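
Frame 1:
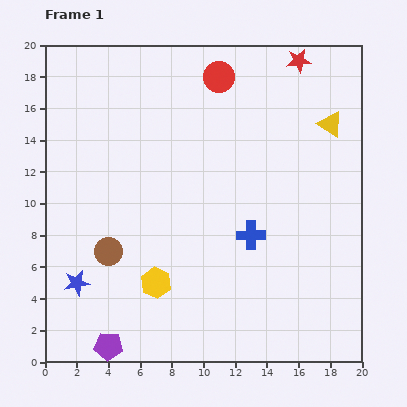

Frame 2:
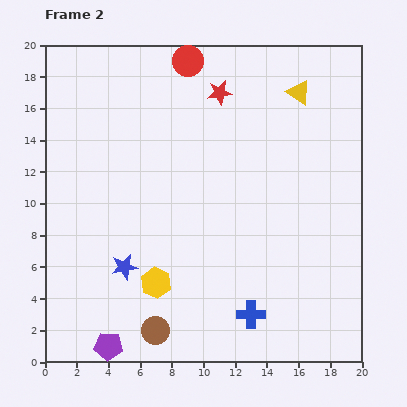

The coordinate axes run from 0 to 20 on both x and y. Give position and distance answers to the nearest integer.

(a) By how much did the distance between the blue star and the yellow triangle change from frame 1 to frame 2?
-3

Distance in frame 1: 19. Distance in frame 2: 16.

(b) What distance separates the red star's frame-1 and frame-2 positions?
5

The red star moved from (16, 19) to (11, 17), a distance of √(5² + 2²) ≈ 5.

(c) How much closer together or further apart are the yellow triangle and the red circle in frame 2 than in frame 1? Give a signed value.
-1

Distance in frame 1: 8. Distance in frame 2: 7.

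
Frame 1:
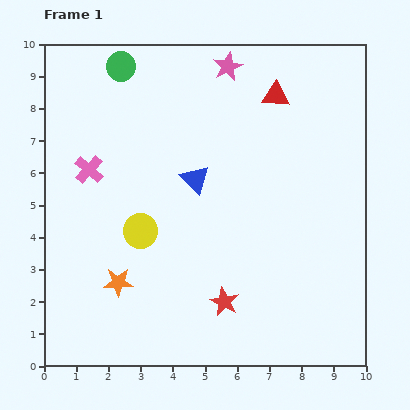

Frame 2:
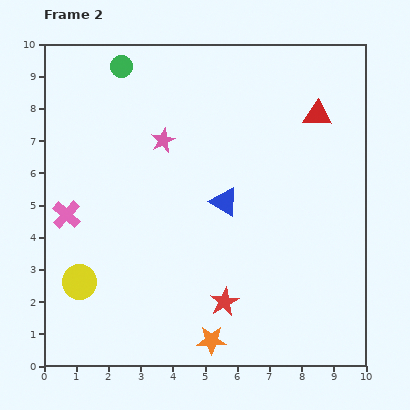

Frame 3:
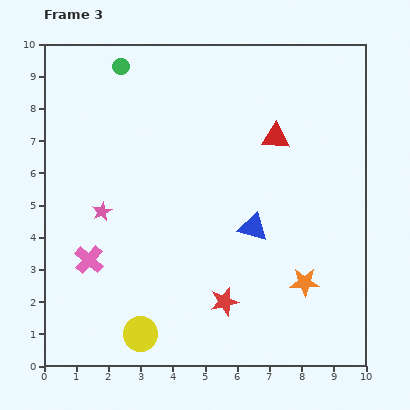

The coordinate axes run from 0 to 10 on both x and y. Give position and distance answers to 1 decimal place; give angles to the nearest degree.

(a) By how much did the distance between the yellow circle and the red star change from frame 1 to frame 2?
+1.1

Distance in frame 1: 3.4. Distance in frame 2: 4.5.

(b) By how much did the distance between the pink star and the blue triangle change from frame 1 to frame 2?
-0.9

Distance in frame 1: 3.6. Distance in frame 2: 2.7.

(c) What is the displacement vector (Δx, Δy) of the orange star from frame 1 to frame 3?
(5.8, 0.0)

The orange star was at (2.3, 2.6) in frame 1 and (8.1, 2.6) in frame 3.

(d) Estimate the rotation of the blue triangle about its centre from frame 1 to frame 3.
31° counter-clockwise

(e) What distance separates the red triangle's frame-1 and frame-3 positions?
1.3

The red triangle moved from (7.2, 8.4) to (7.2, 7.1), a distance of √(0.0² + 1.3²) ≈ 1.3.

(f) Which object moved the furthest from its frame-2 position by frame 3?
the orange star

(moved 3.4; next 2.9)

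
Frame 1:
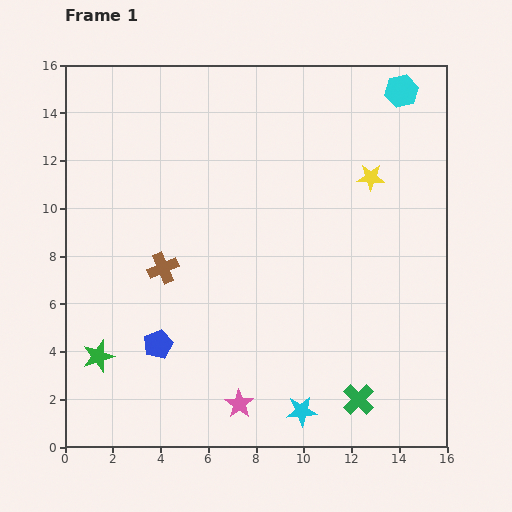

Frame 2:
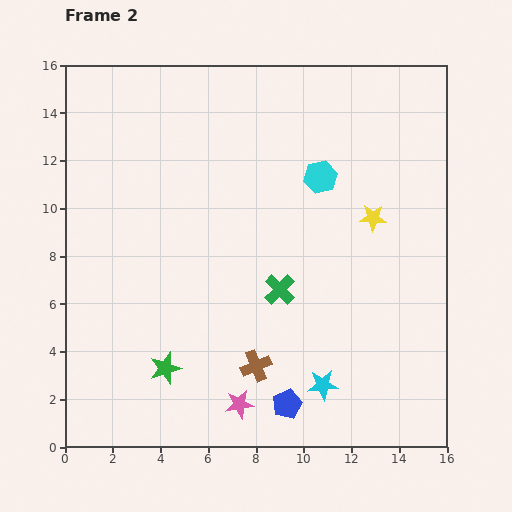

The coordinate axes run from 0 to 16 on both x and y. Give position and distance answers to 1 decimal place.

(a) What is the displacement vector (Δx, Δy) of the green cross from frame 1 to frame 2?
(-3.3, 4.6)

The green cross was at (12.3, 2.0) in frame 1 and (9.0, 6.6) in frame 2.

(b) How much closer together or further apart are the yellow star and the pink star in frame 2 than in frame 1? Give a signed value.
-1.4

Distance in frame 1: 11.0. Distance in frame 2: 9.6.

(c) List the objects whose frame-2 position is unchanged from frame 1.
the pink star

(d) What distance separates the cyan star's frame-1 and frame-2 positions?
1.4

The cyan star moved from (9.9, 1.5) to (10.8, 2.6), a distance of √(0.9² + 1.1²) ≈ 1.4.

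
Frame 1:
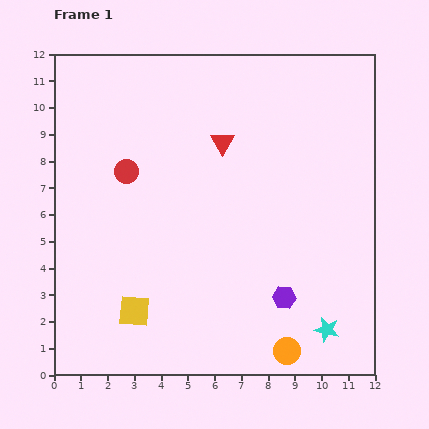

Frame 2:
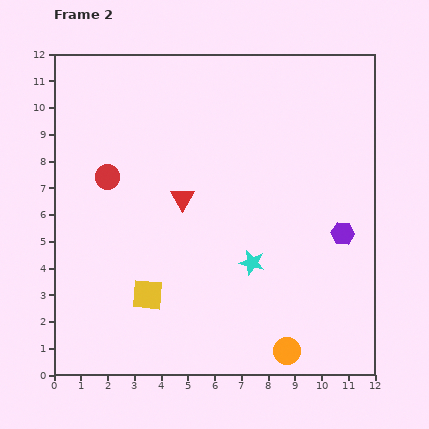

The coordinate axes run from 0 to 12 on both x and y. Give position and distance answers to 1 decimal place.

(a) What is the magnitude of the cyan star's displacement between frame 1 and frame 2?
3.8

The cyan star moved from (10.2, 1.7) to (7.4, 4.2), a distance of √(2.8² + 2.5²) ≈ 3.8.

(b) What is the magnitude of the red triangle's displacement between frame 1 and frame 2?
2.6

The red triangle moved from (6.3, 8.7) to (4.8, 6.6), a distance of √(1.5² + 2.1²) ≈ 2.6.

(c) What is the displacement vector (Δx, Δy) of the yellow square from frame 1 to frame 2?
(0.5, 0.6)

The yellow square was at (3.0, 2.4) in frame 1 and (3.5, 3.0) in frame 2.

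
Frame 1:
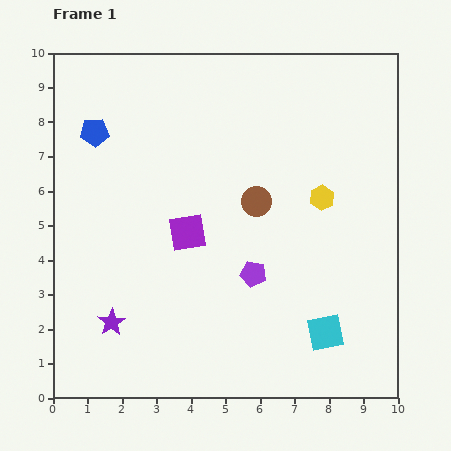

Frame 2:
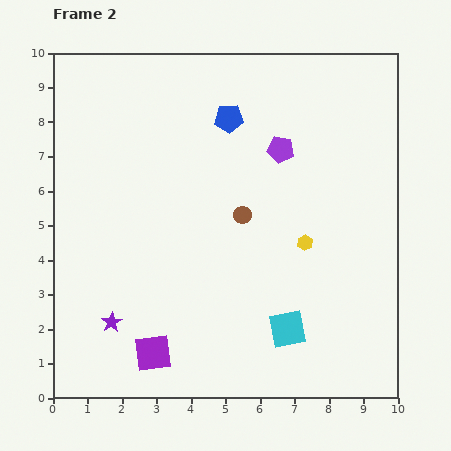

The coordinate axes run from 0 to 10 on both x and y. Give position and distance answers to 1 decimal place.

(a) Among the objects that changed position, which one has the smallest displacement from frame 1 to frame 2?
the brown circle

(moved 0.6)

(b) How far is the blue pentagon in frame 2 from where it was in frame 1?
3.9

The blue pentagon moved from (1.2, 7.7) to (5.1, 8.1), a distance of √(3.9² + 0.4²) ≈ 3.9.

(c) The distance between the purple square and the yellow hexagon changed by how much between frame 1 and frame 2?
+1.4

Distance in frame 1: 4.0. Distance in frame 2: 5.4.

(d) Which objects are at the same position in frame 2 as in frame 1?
the purple star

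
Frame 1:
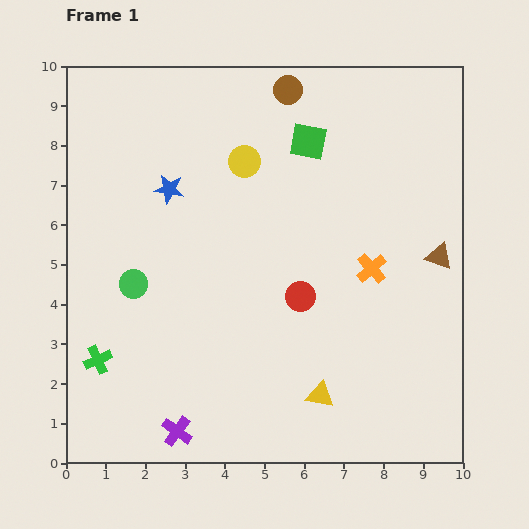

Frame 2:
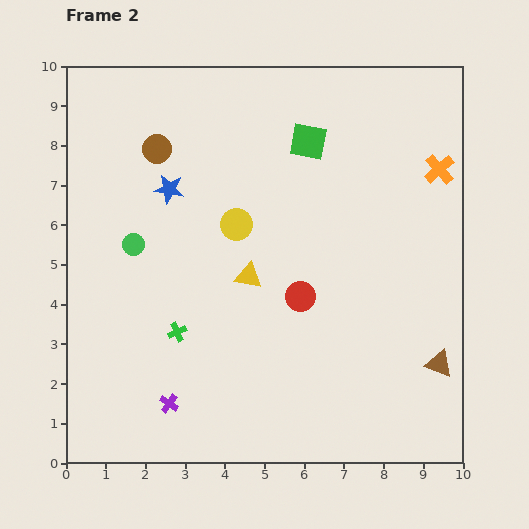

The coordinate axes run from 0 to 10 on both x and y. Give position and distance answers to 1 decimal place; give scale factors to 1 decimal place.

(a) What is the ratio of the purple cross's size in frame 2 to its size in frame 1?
0.6×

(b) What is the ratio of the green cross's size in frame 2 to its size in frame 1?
0.7×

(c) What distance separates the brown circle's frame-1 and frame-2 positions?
3.6

The brown circle moved from (5.6, 9.4) to (2.3, 7.9), a distance of √(3.3² + 1.5²) ≈ 3.6.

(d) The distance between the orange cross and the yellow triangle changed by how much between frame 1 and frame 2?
+2.0

Distance in frame 1: 3.5. Distance in frame 2: 5.5.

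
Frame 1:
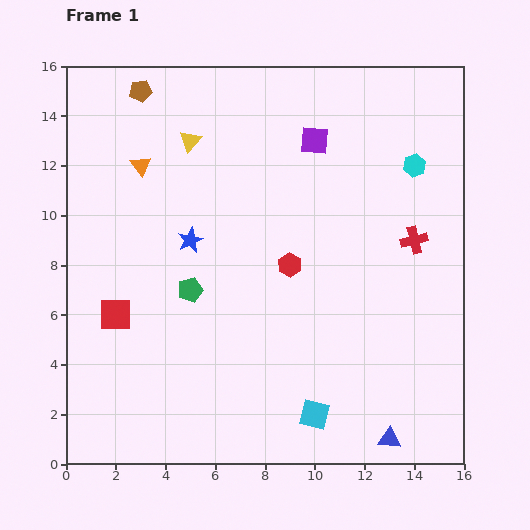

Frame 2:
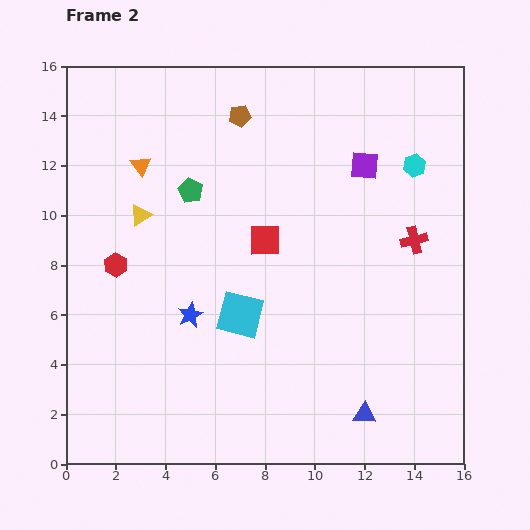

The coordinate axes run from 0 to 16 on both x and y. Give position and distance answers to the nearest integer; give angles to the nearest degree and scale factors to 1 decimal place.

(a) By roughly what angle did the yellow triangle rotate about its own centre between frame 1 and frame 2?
15° clockwise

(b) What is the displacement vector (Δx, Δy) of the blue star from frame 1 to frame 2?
(0, -3)

The blue star was at (5, 9) in frame 1 and (5, 6) in frame 2.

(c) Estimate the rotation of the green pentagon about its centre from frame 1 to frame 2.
28° counter-clockwise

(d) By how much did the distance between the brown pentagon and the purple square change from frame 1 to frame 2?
-2

Distance in frame 1: 7. Distance in frame 2: 5.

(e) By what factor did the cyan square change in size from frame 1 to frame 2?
1.6×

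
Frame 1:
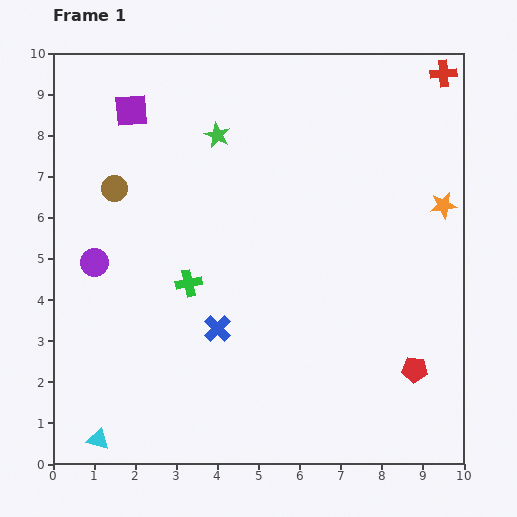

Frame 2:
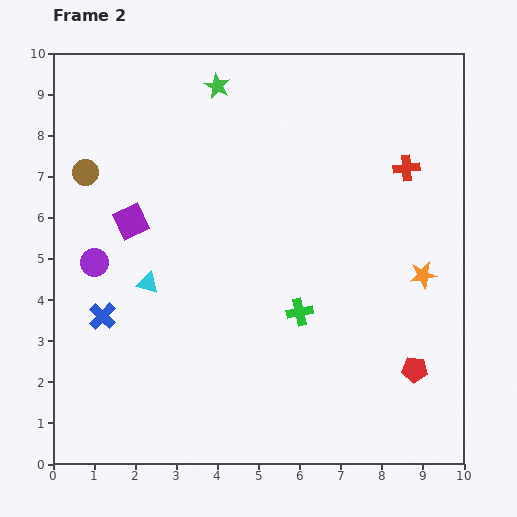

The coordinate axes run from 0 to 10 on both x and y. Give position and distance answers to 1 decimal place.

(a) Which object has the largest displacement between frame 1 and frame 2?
the cyan triangle

(moved 4.0; next 2.8)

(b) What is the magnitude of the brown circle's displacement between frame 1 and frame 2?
0.8

The brown circle moved from (1.5, 6.7) to (0.8, 7.1), a distance of √(0.7² + 0.4²) ≈ 0.8.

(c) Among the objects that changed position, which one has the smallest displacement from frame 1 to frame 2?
the brown circle

(moved 0.8)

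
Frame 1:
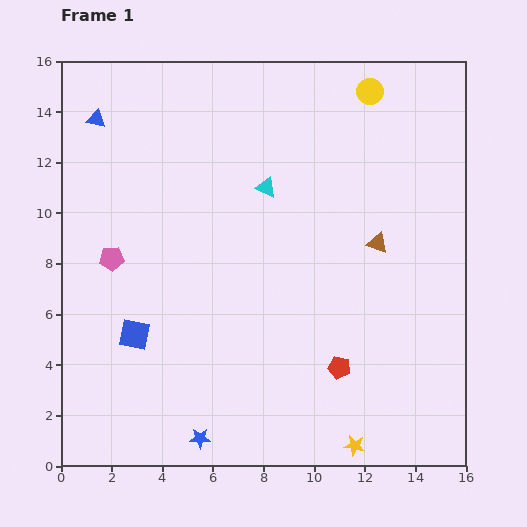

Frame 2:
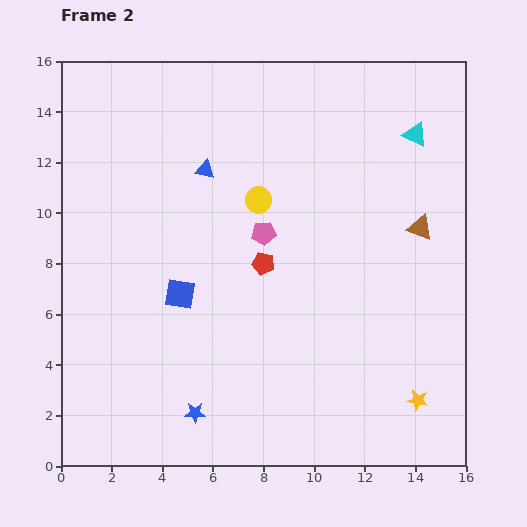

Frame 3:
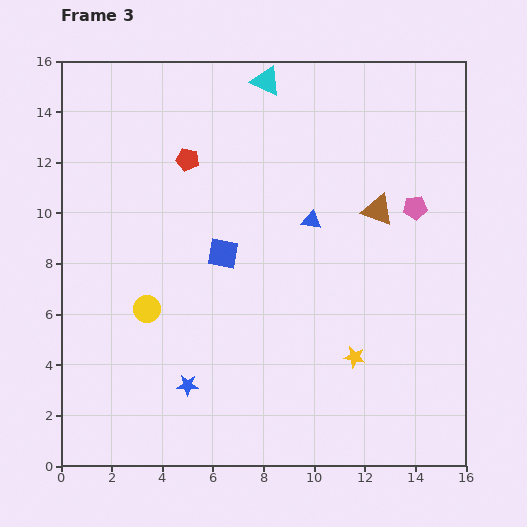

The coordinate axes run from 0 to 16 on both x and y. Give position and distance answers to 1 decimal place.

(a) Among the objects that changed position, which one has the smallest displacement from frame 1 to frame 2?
the blue star

(moved 1.0)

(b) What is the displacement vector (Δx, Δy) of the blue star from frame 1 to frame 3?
(-0.5, 2.1)

The blue star was at (5.5, 1.1) in frame 1 and (5.0, 3.2) in frame 3.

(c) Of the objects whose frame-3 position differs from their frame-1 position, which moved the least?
the brown triangle

(moved 1.3)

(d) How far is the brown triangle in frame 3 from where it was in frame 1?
1.3

The brown triangle moved from (12.5, 8.8) to (12.5, 10.1), a distance of √(0.0² + 1.3²) ≈ 1.3.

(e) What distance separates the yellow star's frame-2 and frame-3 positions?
3.0

The yellow star moved from (14.1, 2.6) to (11.6, 4.3), a distance of √(2.5² + 1.7²) ≈ 3.0.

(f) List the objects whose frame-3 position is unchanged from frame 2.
none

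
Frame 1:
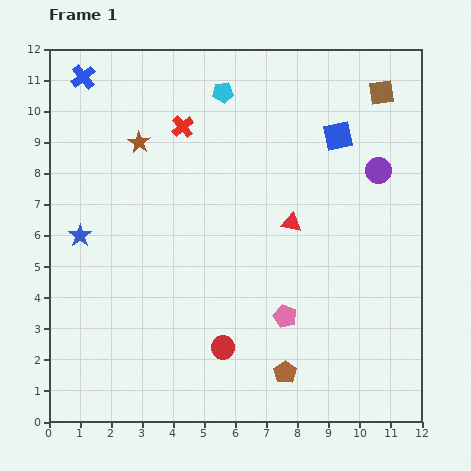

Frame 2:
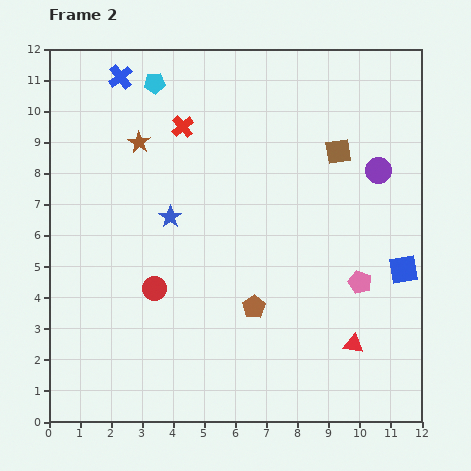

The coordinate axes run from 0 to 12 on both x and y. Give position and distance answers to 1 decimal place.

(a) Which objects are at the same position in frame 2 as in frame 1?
the red cross, the brown star, the purple circle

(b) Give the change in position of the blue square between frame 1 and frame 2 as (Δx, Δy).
(2.1, -4.3)

The blue square was at (9.3, 9.2) in frame 1 and (11.4, 4.9) in frame 2.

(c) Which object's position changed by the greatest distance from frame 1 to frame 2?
the blue square

(moved 4.8; next 4.4)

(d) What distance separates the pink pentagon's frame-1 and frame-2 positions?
2.6

The pink pentagon moved from (7.6, 3.4) to (10.0, 4.5), a distance of √(2.4² + 1.1²) ≈ 2.6.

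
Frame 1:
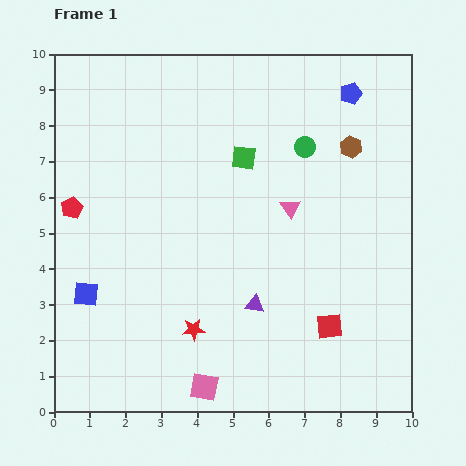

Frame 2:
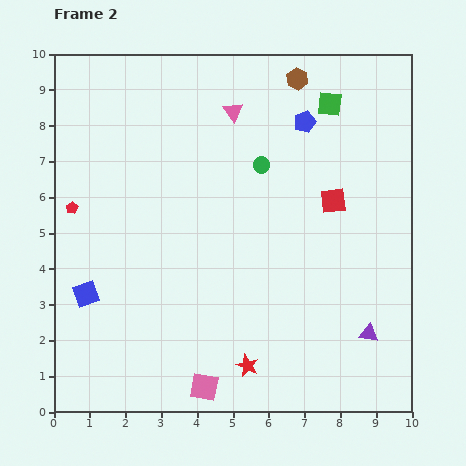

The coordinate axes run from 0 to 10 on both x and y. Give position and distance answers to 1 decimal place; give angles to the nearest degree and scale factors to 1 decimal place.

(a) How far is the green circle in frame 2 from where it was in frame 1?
1.3

The green circle moved from (7.0, 7.4) to (5.8, 6.9), a distance of √(1.2² + 0.5²) ≈ 1.3.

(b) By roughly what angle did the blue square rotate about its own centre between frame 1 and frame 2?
23° counter-clockwise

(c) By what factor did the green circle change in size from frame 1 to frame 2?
0.8×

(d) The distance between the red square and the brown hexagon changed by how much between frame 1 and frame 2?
-1.5

Distance in frame 1: 5.0. Distance in frame 2: 3.5.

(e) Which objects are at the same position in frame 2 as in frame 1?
the blue square, the red pentagon, the pink square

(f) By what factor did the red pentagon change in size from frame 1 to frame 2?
0.6×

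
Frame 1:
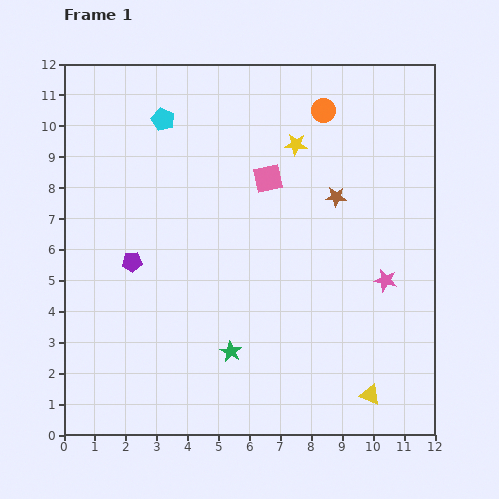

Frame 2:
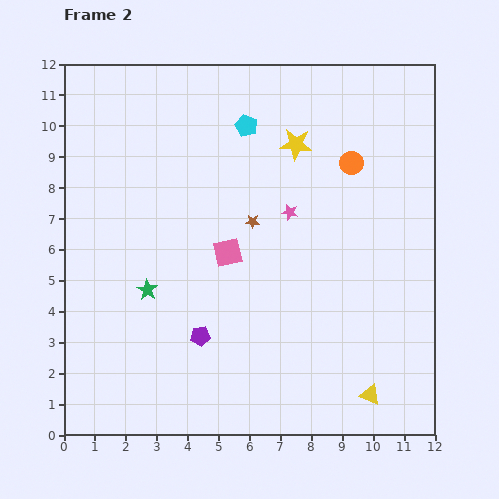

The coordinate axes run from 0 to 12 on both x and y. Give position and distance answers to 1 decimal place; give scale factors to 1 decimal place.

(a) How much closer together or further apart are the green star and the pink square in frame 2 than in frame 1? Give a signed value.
-2.8

Distance in frame 1: 5.7. Distance in frame 2: 2.9.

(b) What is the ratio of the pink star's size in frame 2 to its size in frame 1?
0.7×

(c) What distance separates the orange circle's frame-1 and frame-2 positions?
1.9

The orange circle moved from (8.4, 10.5) to (9.3, 8.8), a distance of √(0.9² + 1.7²) ≈ 1.9.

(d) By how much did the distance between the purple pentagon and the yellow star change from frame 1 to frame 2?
+0.4

Distance in frame 1: 6.5. Distance in frame 2: 6.9.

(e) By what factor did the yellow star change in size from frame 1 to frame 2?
1.4×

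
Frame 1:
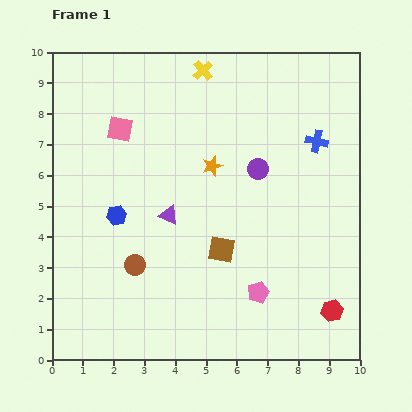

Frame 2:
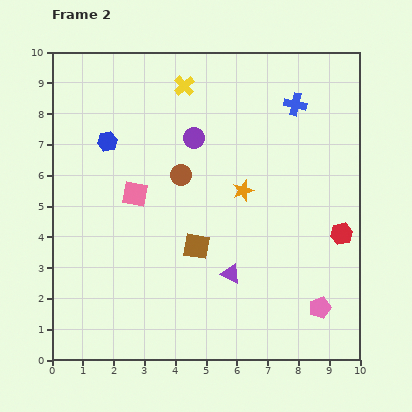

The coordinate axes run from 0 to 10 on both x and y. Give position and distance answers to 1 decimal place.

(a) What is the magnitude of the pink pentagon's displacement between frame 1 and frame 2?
2.1

The pink pentagon moved from (6.7, 2.2) to (8.7, 1.7), a distance of √(2.0² + 0.5²) ≈ 2.1.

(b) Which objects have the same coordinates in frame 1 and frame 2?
none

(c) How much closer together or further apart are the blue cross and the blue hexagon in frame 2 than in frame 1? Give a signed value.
-0.7

Distance in frame 1: 6.9. Distance in frame 2: 6.2.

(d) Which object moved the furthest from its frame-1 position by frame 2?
the brown circle

(moved 3.3; next 2.8)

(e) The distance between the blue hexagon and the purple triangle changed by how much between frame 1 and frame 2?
+4.2

Distance in frame 1: 1.7. Distance in frame 2: 5.9.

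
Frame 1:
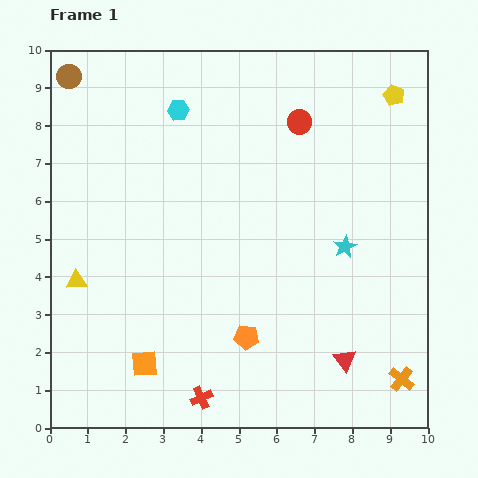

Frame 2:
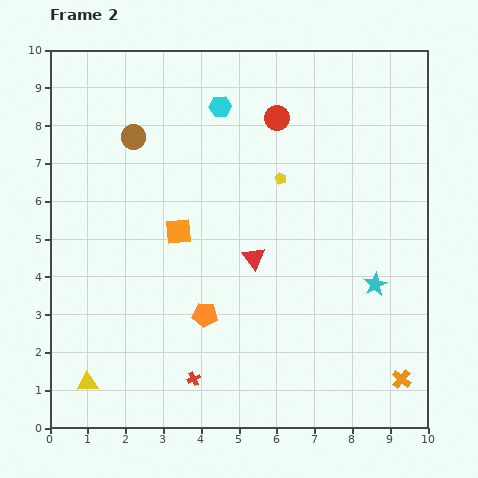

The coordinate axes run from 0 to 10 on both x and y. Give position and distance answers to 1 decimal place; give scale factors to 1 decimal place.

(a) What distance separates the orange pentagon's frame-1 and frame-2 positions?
1.3

The orange pentagon moved from (5.2, 2.4) to (4.1, 3.0), a distance of √(1.1² + 0.6²) ≈ 1.3.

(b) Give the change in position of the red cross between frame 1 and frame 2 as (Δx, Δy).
(-0.2, 0.5)

The red cross was at (4.0, 0.8) in frame 1 and (3.8, 1.3) in frame 2.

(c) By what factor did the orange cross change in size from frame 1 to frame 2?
0.8×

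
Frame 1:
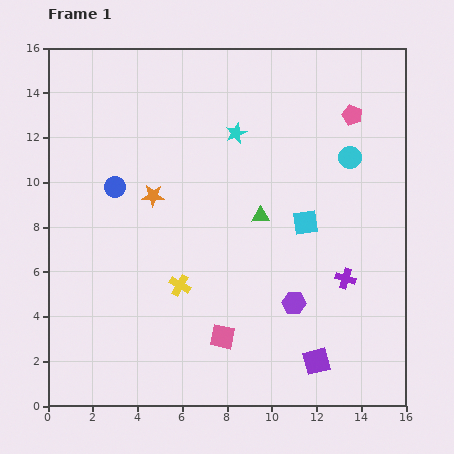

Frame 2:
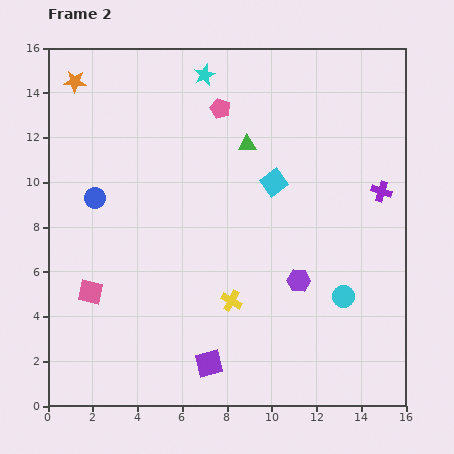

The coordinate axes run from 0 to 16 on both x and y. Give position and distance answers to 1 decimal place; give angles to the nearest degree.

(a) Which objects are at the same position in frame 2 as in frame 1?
none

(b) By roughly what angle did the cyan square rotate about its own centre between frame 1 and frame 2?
30° counter-clockwise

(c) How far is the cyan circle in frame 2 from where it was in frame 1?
6.2

The cyan circle moved from (13.5, 11.1) to (13.2, 4.9), a distance of √(0.3² + 6.2²) ≈ 6.2.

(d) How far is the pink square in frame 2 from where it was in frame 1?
6.2

The pink square moved from (7.8, 3.1) to (1.9, 5.1), a distance of √(5.9² + 2.0²) ≈ 6.2.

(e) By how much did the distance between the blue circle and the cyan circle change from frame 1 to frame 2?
+1.3

Distance in frame 1: 10.6. Distance in frame 2: 11.9.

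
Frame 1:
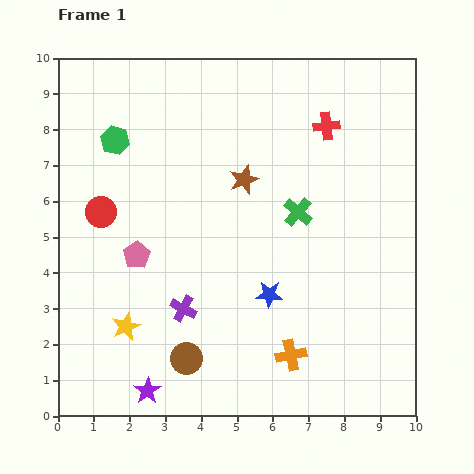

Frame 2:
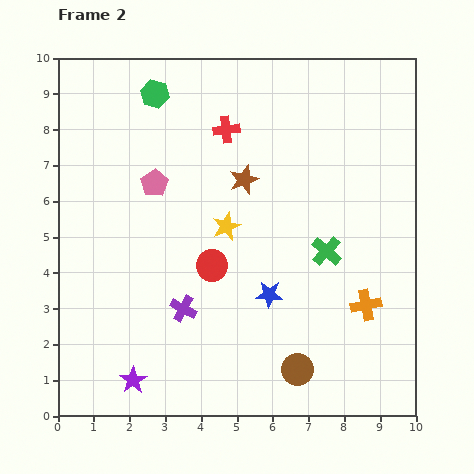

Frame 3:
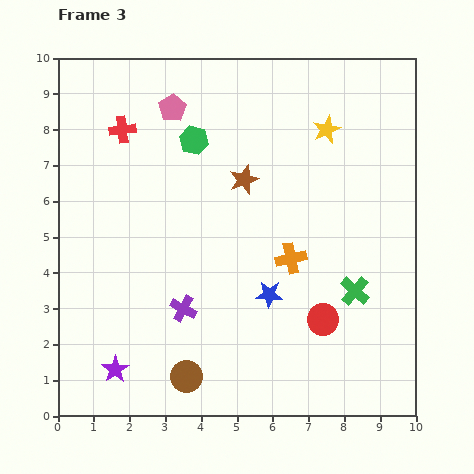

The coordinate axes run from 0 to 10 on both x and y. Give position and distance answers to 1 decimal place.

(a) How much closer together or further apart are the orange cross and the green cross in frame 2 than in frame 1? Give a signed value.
-2.1

Distance in frame 1: 4.0. Distance in frame 2: 1.9.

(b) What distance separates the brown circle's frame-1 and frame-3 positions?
0.5

The brown circle moved from (3.6, 1.6) to (3.6, 1.1), a distance of √(0.0² + 0.5²) ≈ 0.5.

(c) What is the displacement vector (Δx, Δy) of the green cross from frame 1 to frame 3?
(1.6, -2.2)

The green cross was at (6.7, 5.7) in frame 1 and (8.3, 3.5) in frame 3.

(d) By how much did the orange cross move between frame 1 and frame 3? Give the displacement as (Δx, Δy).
(0.0, 2.7)

The orange cross was at (6.5, 1.7) in frame 1 and (6.5, 4.4) in frame 3.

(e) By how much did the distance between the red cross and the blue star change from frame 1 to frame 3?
+1.2

Distance in frame 1: 5.0. Distance in frame 3: 6.2.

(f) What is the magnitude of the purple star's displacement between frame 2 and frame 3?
0.6

The purple star moved from (2.1, 1.0) to (1.6, 1.3), a distance of √(0.5² + 0.3²) ≈ 0.6.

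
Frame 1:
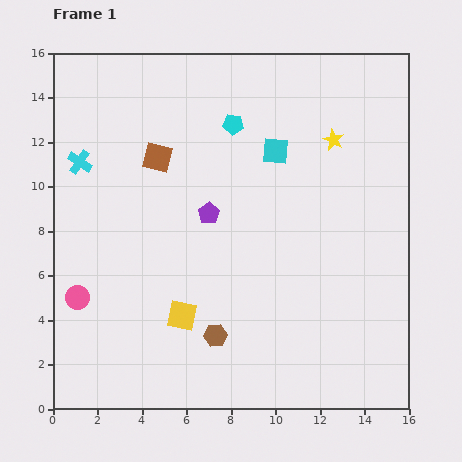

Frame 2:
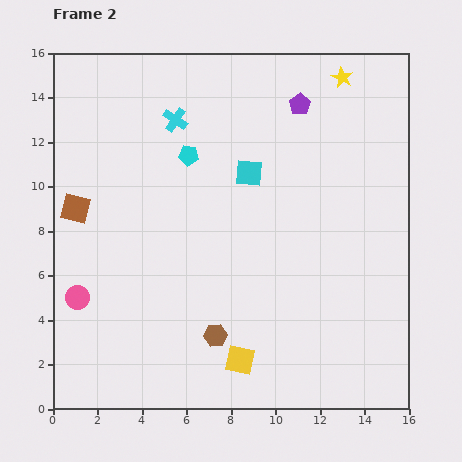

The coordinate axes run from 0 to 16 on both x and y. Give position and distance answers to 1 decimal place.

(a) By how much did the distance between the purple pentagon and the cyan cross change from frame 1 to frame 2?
-0.6

Distance in frame 1: 6.2. Distance in frame 2: 5.6.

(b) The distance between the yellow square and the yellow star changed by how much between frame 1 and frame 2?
+3.1

Distance in frame 1: 10.4. Distance in frame 2: 13.5.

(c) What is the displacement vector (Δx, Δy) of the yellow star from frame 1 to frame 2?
(0.4, 2.8)

The yellow star was at (12.6, 12.1) in frame 1 and (13.0, 14.9) in frame 2.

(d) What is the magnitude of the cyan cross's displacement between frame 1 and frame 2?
4.7

The cyan cross moved from (1.2, 11.1) to (5.5, 13.0), a distance of √(4.3² + 1.9²) ≈ 4.7.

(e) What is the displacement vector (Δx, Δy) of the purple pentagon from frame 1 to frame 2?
(4.1, 4.9)

The purple pentagon was at (7.0, 8.8) in frame 1 and (11.1, 13.7) in frame 2.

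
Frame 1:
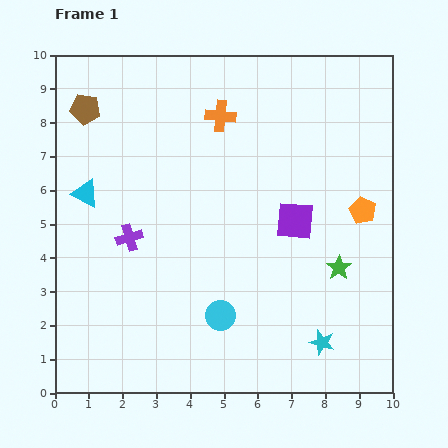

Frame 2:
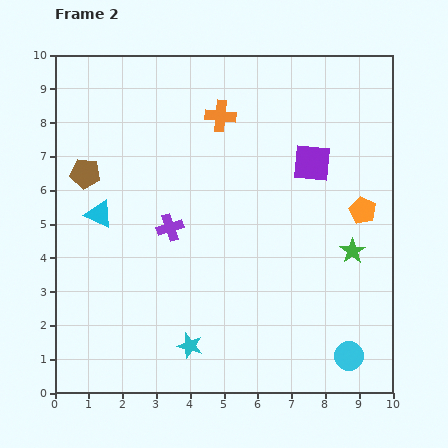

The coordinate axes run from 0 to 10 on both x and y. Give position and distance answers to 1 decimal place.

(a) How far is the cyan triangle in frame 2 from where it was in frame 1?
0.7

The cyan triangle moved from (0.9, 5.9) to (1.3, 5.3), a distance of √(0.4² + 0.6²) ≈ 0.7.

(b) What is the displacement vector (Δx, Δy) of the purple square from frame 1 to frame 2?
(0.5, 1.7)

The purple square was at (7.1, 5.1) in frame 1 and (7.6, 6.8) in frame 2.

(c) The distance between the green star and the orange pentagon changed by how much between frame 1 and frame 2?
-0.6

Distance in frame 1: 1.8. Distance in frame 2: 1.2.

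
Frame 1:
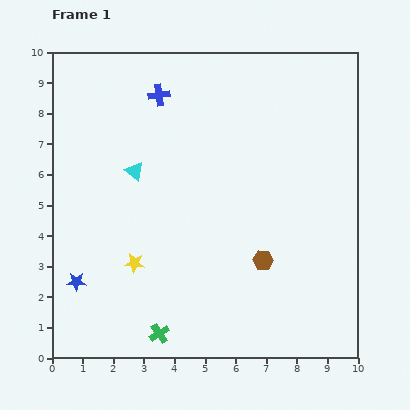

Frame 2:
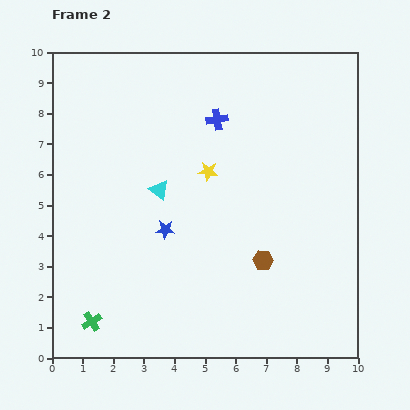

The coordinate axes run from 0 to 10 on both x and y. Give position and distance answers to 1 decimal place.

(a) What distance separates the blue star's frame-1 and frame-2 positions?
3.4

The blue star moved from (0.8, 2.5) to (3.7, 4.2), a distance of √(2.9² + 1.7²) ≈ 3.4.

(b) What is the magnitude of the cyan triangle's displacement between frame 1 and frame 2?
1.0

The cyan triangle moved from (2.7, 6.1) to (3.5, 5.5), a distance of √(0.8² + 0.6²) ≈ 1.0.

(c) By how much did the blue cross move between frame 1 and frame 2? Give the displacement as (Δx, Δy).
(1.9, -0.8)

The blue cross was at (3.5, 8.6) in frame 1 and (5.4, 7.8) in frame 2.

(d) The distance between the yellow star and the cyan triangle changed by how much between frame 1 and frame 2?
-1.3

Distance in frame 1: 3.0. Distance in frame 2: 1.7.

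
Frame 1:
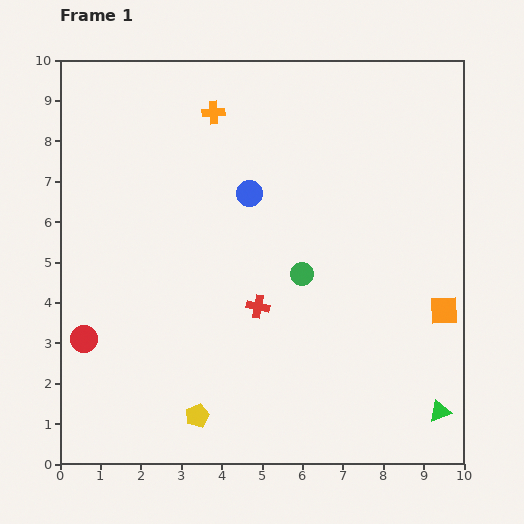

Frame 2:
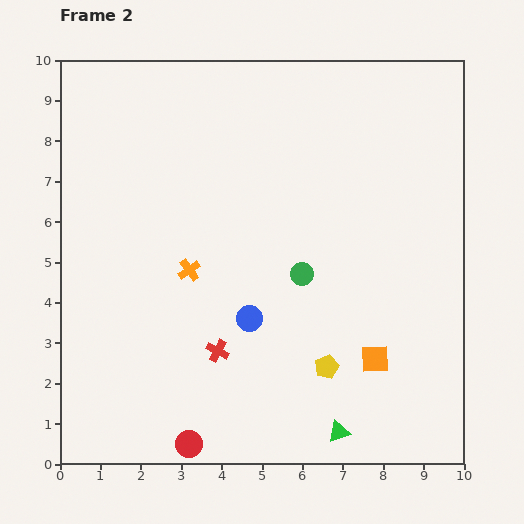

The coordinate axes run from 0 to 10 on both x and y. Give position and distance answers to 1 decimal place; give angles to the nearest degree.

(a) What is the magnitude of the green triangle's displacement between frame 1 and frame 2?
2.5

The green triangle moved from (9.4, 1.3) to (6.9, 0.8), a distance of √(2.5² + 0.5²) ≈ 2.5.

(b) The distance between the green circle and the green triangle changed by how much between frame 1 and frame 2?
-0.8

Distance in frame 1: 4.8. Distance in frame 2: 4.0.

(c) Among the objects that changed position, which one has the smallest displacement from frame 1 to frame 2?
the red cross

(moved 1.5)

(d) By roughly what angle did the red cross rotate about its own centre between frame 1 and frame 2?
17° clockwise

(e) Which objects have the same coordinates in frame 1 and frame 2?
the green circle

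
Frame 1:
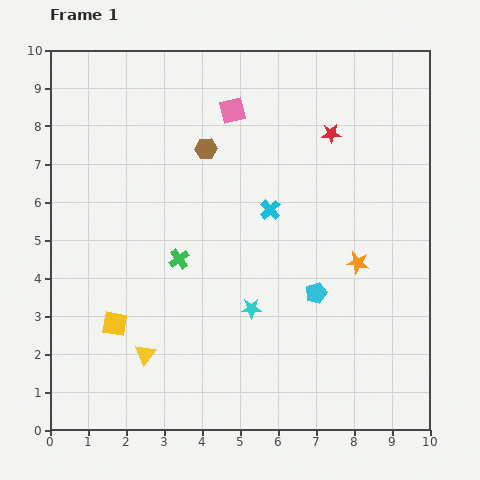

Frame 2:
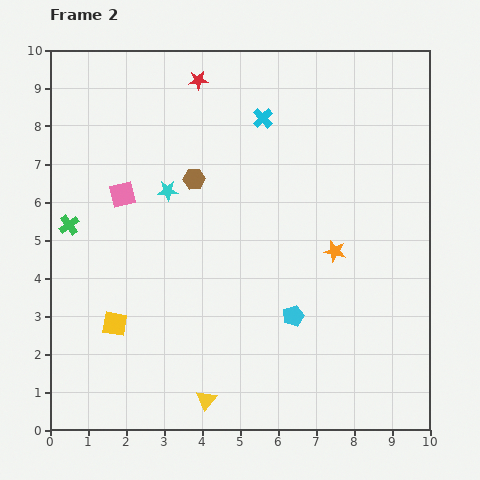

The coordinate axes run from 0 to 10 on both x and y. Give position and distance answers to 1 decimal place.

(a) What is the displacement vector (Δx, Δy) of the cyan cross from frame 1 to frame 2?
(-0.2, 2.4)

The cyan cross was at (5.8, 5.8) in frame 1 and (5.6, 8.2) in frame 2.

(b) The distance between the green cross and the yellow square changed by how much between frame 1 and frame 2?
+0.5

Distance in frame 1: 2.4. Distance in frame 2: 2.9.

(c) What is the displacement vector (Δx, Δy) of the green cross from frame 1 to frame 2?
(-2.9, 0.9)

The green cross was at (3.4, 4.5) in frame 1 and (0.5, 5.4) in frame 2.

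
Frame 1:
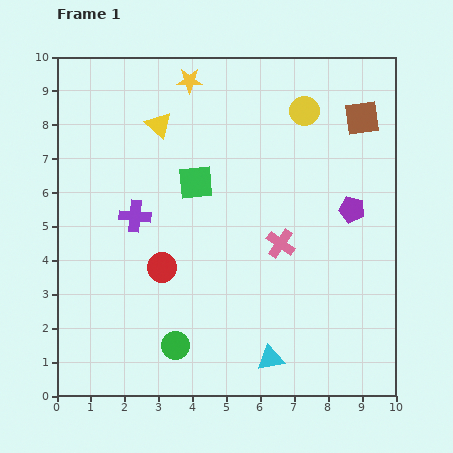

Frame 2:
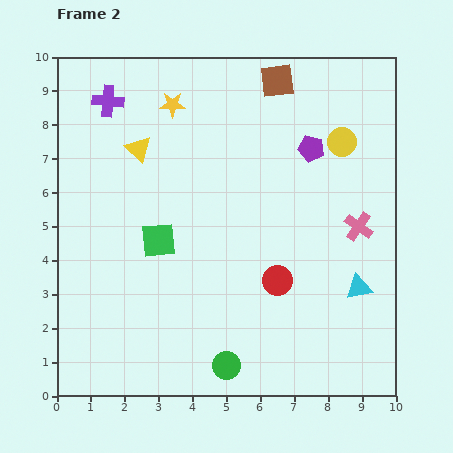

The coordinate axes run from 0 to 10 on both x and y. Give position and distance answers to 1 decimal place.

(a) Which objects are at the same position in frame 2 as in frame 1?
none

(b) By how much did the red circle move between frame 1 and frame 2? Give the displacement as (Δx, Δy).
(3.4, -0.4)

The red circle was at (3.1, 3.8) in frame 1 and (6.5, 3.4) in frame 2.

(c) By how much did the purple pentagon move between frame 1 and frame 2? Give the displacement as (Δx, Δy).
(-1.2, 1.8)

The purple pentagon was at (8.7, 5.5) in frame 1 and (7.5, 7.3) in frame 2.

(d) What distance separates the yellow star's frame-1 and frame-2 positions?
0.9

The yellow star moved from (3.9, 9.3) to (3.4, 8.6), a distance of √(0.5² + 0.7²) ≈ 0.9.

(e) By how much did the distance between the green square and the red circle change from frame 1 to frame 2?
+1.0

Distance in frame 1: 2.7. Distance in frame 2: 3.7.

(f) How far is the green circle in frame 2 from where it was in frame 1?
1.6

The green circle moved from (3.5, 1.5) to (5.0, 0.9), a distance of √(1.5² + 0.6²) ≈ 1.6.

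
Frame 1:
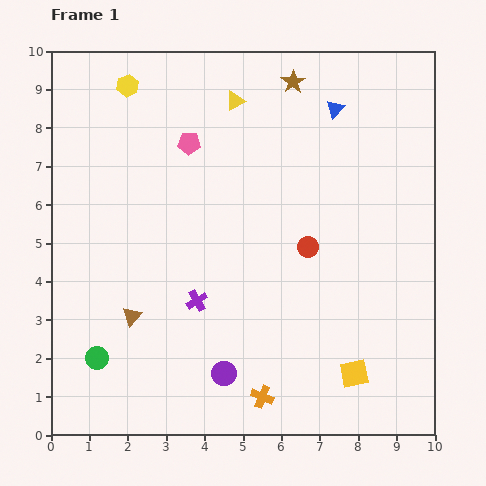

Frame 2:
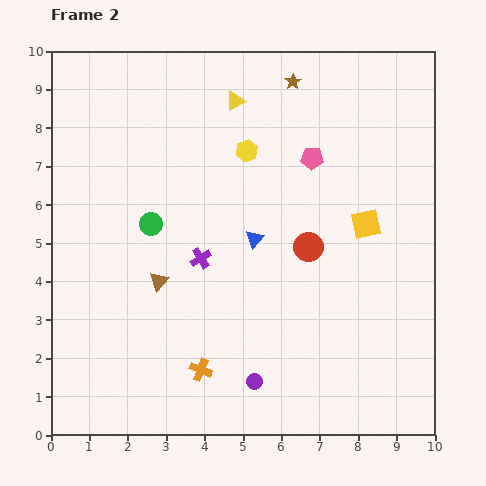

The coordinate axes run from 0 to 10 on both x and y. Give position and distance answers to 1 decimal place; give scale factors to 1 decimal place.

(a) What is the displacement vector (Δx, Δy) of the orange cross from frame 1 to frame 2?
(-1.6, 0.7)

The orange cross was at (5.5, 1.0) in frame 1 and (3.9, 1.7) in frame 2.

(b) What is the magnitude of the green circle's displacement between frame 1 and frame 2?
3.8

The green circle moved from (1.2, 2.0) to (2.6, 5.5), a distance of √(1.4² + 3.5²) ≈ 3.8.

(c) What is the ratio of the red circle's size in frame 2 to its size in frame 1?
1.4×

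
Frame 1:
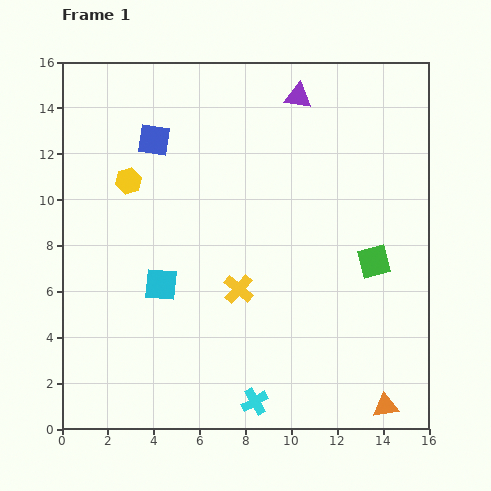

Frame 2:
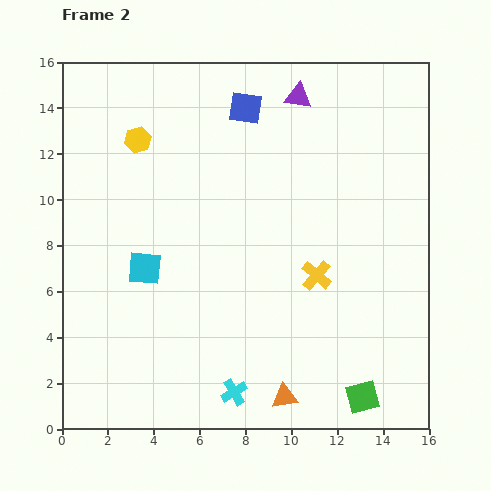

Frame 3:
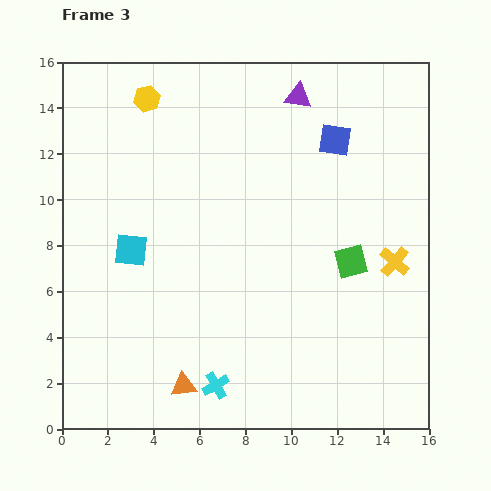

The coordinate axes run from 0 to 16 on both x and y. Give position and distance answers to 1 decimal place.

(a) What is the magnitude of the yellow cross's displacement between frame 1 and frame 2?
3.5

The yellow cross moved from (7.7, 6.1) to (11.1, 6.7), a distance of √(3.4² + 0.6²) ≈ 3.5.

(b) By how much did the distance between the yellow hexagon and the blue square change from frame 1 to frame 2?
+2.8

Distance in frame 1: 2.1. Distance in frame 2: 4.9.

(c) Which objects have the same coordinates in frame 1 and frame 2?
the purple triangle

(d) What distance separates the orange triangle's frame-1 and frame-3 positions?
8.8

The orange triangle moved from (14.1, 1.0) to (5.3, 1.9), a distance of √(8.8² + 0.9²) ≈ 8.8.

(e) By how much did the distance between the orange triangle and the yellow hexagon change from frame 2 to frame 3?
-0.3

Distance in frame 2: 12.9. Distance in frame 3: 12.6.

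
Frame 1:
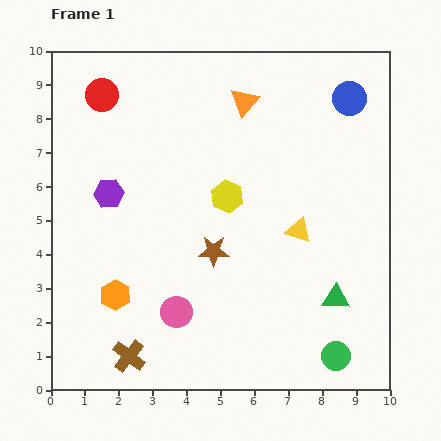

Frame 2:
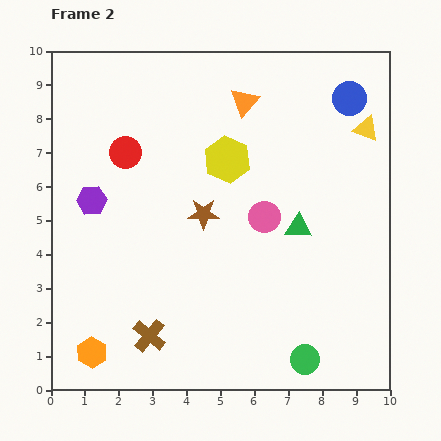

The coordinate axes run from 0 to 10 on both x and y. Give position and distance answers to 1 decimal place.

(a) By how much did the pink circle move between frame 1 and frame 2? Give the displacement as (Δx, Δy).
(2.6, 2.8)

The pink circle was at (3.7, 2.3) in frame 1 and (6.3, 5.1) in frame 2.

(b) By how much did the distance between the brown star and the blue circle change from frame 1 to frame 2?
-0.5

Distance in frame 1: 6.0. Distance in frame 2: 5.5.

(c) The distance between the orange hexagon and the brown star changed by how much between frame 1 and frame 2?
+2.1

Distance in frame 1: 3.2. Distance in frame 2: 5.3.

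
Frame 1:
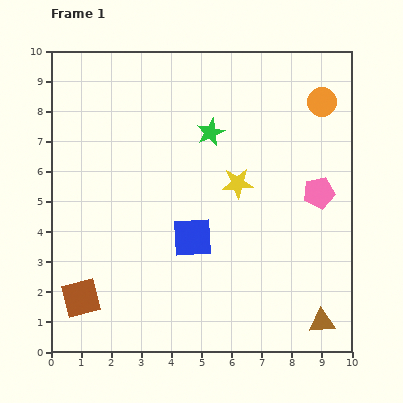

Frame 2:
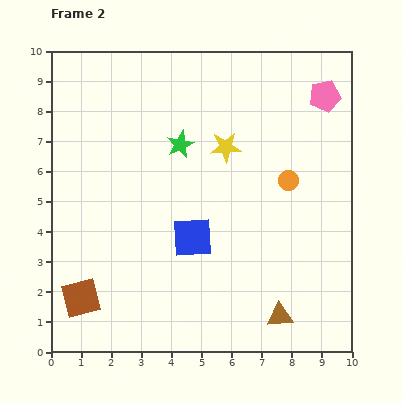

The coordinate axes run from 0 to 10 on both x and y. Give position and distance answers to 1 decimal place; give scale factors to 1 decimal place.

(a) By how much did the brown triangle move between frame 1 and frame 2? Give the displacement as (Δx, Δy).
(-1.4, 0.2)

The brown triangle was at (9.0, 1.0) in frame 1 and (7.6, 1.2) in frame 2.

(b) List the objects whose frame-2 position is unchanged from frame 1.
the blue square, the brown square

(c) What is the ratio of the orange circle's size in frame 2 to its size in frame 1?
0.7×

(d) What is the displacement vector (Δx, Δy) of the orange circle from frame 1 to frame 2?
(-1.1, -2.6)

The orange circle was at (9.0, 8.3) in frame 1 and (7.9, 5.7) in frame 2.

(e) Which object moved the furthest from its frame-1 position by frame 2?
the pink pentagon

(moved 3.2; next 2.8)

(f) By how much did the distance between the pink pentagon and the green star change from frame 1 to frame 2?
+1.0

Distance in frame 1: 4.1. Distance in frame 2: 5.1.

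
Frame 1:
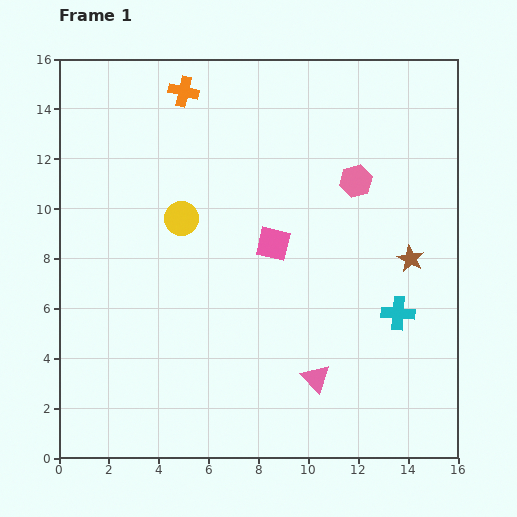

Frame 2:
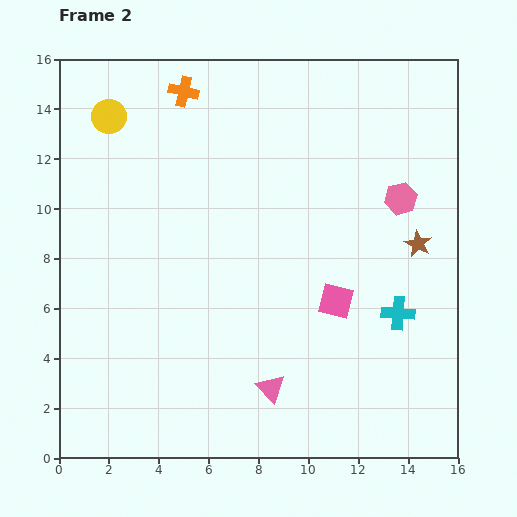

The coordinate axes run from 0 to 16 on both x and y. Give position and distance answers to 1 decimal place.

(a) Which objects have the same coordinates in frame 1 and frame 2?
the orange cross, the cyan cross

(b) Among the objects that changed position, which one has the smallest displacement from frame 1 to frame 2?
the brown star

(moved 0.7)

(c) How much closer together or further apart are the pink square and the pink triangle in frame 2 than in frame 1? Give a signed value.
-1.3

Distance in frame 1: 5.7. Distance in frame 2: 4.4.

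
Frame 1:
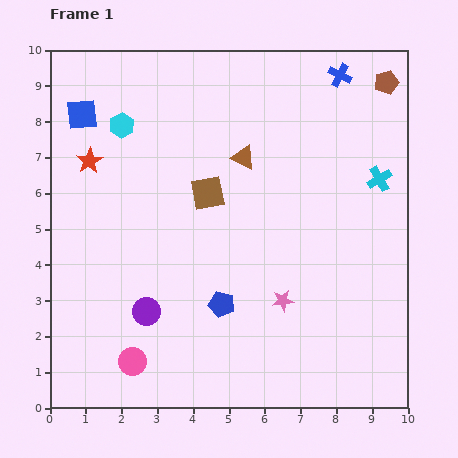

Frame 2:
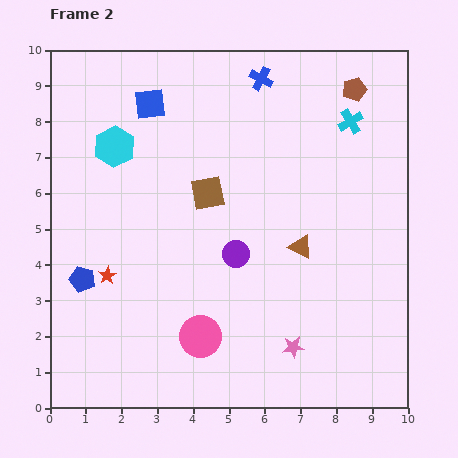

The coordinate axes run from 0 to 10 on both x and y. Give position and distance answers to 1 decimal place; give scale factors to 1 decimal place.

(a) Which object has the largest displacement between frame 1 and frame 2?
the blue pentagon

(moved 4.0; next 3.2)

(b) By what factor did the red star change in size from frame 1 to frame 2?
0.7×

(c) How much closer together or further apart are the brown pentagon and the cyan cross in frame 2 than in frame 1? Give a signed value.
-1.8

Distance in frame 1: 2.7. Distance in frame 2: 0.9.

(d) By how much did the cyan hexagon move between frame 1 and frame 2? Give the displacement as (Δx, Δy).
(-0.2, -0.6)

The cyan hexagon was at (2.0, 7.9) in frame 1 and (1.8, 7.3) in frame 2.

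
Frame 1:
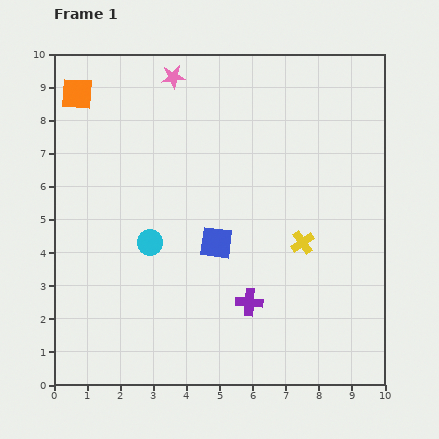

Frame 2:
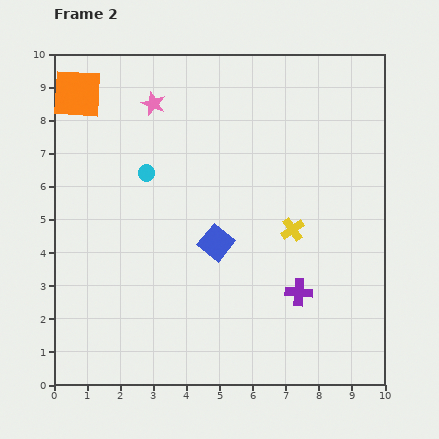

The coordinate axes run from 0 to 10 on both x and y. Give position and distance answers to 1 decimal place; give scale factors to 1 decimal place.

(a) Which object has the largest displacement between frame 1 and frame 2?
the cyan circle

(moved 2.1; next 1.5)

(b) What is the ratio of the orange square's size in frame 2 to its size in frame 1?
1.6×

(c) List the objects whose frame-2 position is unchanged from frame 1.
the orange square, the blue square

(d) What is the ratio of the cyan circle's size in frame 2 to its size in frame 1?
0.6×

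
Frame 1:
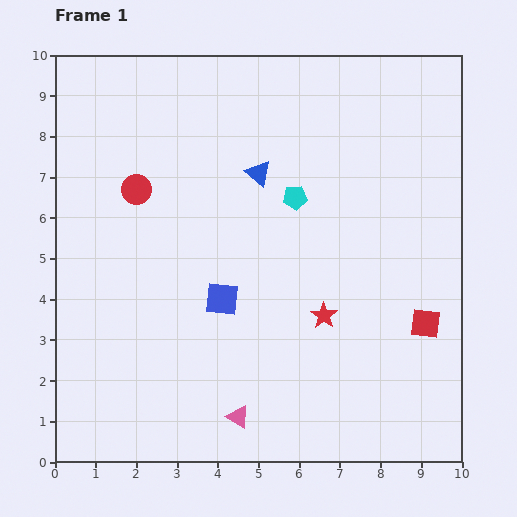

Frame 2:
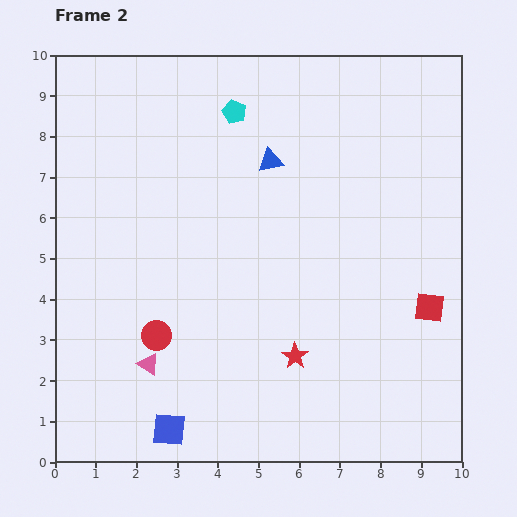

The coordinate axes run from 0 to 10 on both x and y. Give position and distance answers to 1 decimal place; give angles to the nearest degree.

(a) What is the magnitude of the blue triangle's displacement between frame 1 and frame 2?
0.4

The blue triangle moved from (5.0, 7.1) to (5.3, 7.4), a distance of √(0.3² + 0.3²) ≈ 0.4.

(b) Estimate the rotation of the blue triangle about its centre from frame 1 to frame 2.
52° counter-clockwise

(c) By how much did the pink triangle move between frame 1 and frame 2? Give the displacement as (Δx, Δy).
(-2.2, 1.3)

The pink triangle was at (4.5, 1.1) in frame 1 and (2.3, 2.4) in frame 2.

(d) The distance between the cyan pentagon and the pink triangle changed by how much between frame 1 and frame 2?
+0.9

Distance in frame 1: 5.6. Distance in frame 2: 6.5.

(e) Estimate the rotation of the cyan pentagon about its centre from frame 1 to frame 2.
27° clockwise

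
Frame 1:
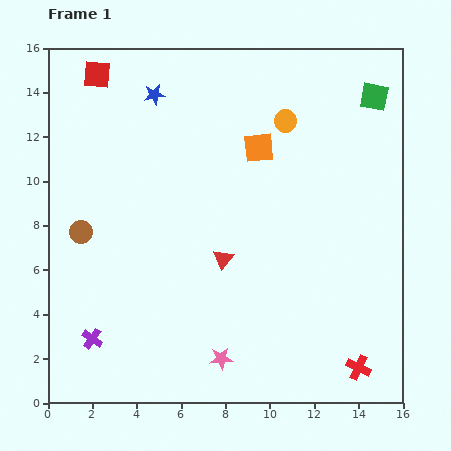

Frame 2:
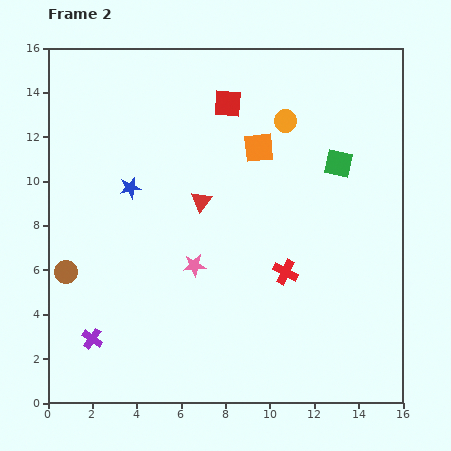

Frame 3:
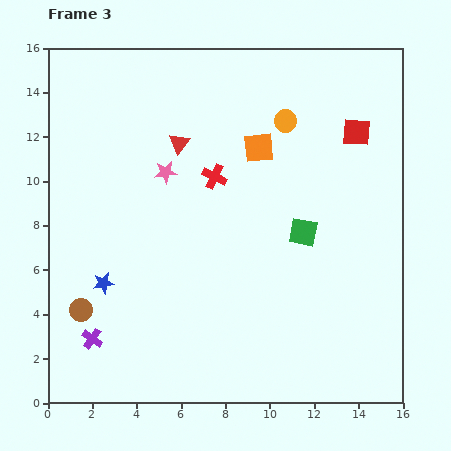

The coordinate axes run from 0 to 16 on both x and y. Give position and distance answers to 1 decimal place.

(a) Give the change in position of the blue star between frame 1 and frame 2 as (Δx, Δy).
(-1.1, -4.2)

The blue star was at (4.8, 13.9) in frame 1 and (3.7, 9.7) in frame 2.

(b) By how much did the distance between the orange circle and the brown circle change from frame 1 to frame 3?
+2.0

Distance in frame 1: 10.5. Distance in frame 3: 12.5.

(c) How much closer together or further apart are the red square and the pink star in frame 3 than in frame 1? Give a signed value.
-5.2

Distance in frame 1: 14.0. Distance in frame 3: 8.8.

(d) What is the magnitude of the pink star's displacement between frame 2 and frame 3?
4.4

The pink star moved from (6.6, 6.2) to (5.3, 10.4), a distance of √(1.3² + 4.2²) ≈ 4.4.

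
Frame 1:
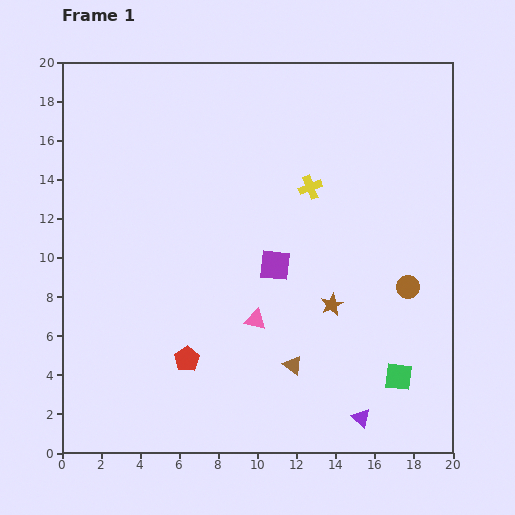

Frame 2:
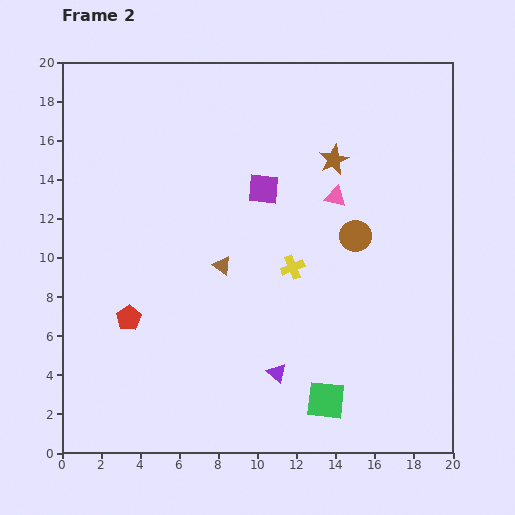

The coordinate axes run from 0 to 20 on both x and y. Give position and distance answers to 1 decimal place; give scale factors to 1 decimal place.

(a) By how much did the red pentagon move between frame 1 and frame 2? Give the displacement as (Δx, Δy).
(-3.0, 2.1)

The red pentagon was at (6.4, 4.8) in frame 1 and (3.4, 6.9) in frame 2.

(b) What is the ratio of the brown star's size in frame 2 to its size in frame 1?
1.3×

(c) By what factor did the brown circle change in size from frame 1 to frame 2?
1.4×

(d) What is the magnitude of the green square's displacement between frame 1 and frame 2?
3.9

The green square moved from (17.2, 3.9) to (13.5, 2.7), a distance of √(3.7² + 1.2²) ≈ 3.9.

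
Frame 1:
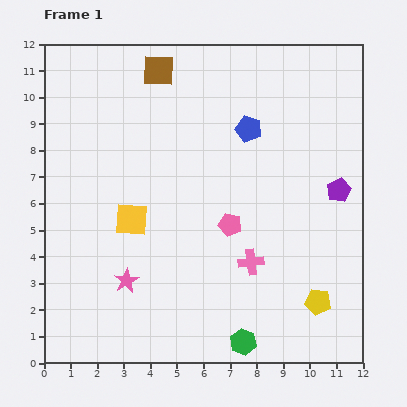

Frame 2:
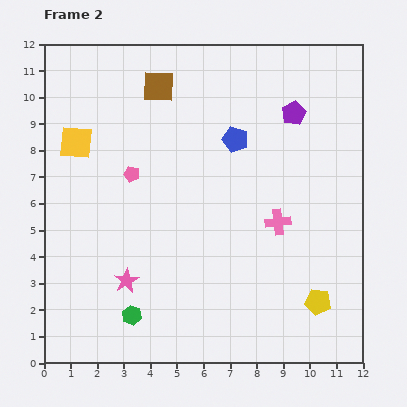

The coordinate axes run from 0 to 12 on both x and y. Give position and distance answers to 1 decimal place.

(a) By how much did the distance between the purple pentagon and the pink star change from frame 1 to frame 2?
+0.2

Distance in frame 1: 8.7. Distance in frame 2: 8.9.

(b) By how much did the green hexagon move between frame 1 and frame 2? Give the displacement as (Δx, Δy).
(-4.2, 1.0)

The green hexagon was at (7.5, 0.8) in frame 1 and (3.3, 1.8) in frame 2.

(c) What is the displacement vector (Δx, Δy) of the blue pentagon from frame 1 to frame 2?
(-0.5, -0.4)

The blue pentagon was at (7.7, 8.8) in frame 1 and (7.2, 8.4) in frame 2.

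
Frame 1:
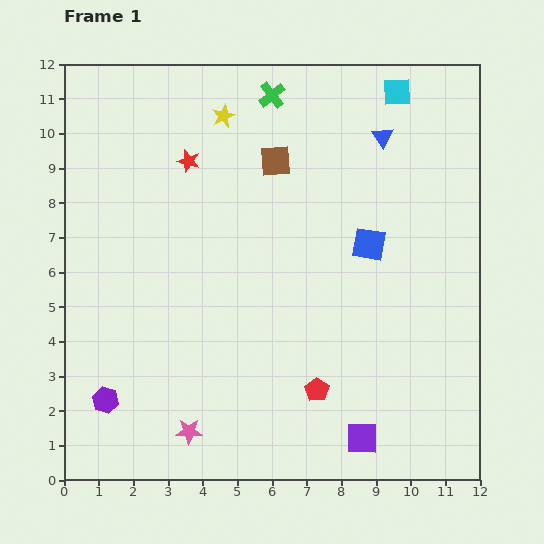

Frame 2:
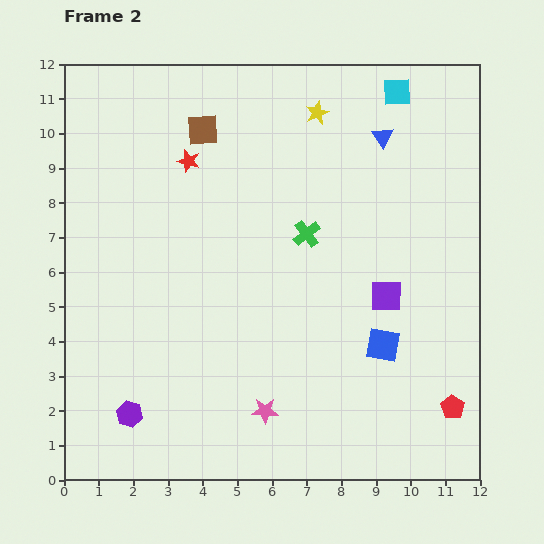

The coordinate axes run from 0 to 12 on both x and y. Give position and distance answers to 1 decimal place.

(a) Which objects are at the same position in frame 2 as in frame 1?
the cyan square, the red star, the blue triangle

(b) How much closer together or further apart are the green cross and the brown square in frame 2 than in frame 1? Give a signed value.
+2.3

Distance in frame 1: 1.9. Distance in frame 2: 4.2.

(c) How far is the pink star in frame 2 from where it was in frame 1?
2.3

The pink star moved from (3.6, 1.4) to (5.8, 2.0), a distance of √(2.2² + 0.6²) ≈ 2.3.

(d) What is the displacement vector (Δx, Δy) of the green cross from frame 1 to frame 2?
(1.0, -4.0)

The green cross was at (6.0, 11.1) in frame 1 and (7.0, 7.1) in frame 2.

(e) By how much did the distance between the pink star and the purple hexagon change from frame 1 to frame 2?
+1.3

Distance in frame 1: 2.6. Distance in frame 2: 3.9.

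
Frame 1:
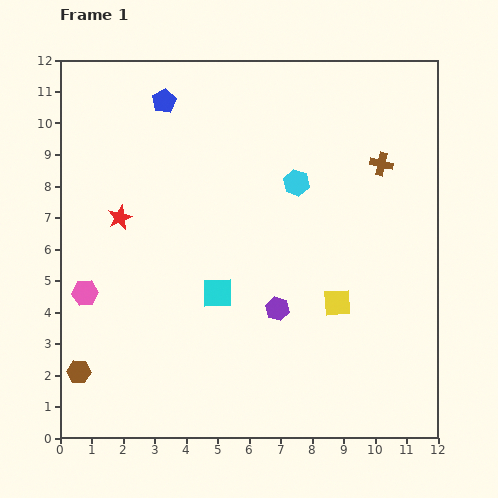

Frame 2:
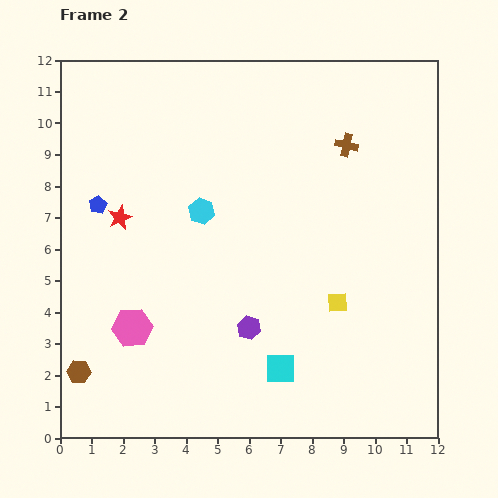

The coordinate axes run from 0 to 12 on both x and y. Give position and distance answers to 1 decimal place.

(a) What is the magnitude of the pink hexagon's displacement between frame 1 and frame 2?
1.9

The pink hexagon moved from (0.8, 4.6) to (2.3, 3.5), a distance of √(1.5² + 1.1²) ≈ 1.9.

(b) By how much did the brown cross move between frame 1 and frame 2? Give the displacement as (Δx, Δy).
(-1.1, 0.6)

The brown cross was at (10.2, 8.7) in frame 1 and (9.1, 9.3) in frame 2.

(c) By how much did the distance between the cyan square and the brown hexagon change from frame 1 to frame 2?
+1.3

Distance in frame 1: 5.1. Distance in frame 2: 6.4.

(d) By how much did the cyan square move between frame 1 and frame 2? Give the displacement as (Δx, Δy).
(2.0, -2.4)

The cyan square was at (5.0, 4.6) in frame 1 and (7.0, 2.2) in frame 2.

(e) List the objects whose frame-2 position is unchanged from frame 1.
the yellow square, the red star, the brown hexagon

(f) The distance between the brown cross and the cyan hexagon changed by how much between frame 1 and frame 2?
+2.3

Distance in frame 1: 2.8. Distance in frame 2: 5.1.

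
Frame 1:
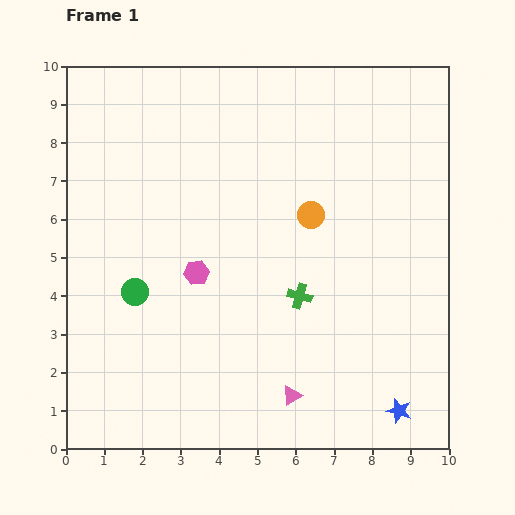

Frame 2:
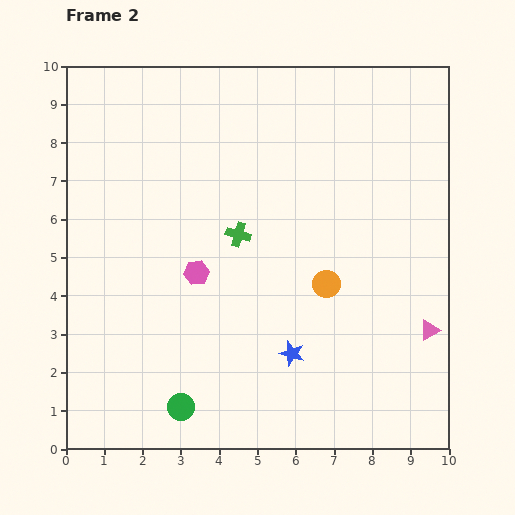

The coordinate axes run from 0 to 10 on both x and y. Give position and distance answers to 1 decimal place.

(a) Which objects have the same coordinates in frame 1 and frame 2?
the pink hexagon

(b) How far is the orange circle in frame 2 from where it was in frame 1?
1.8

The orange circle moved from (6.4, 6.1) to (6.8, 4.3), a distance of √(0.4² + 1.8²) ≈ 1.8.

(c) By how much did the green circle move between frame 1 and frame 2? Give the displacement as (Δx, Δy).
(1.2, -3.0)

The green circle was at (1.8, 4.1) in frame 1 and (3.0, 1.1) in frame 2.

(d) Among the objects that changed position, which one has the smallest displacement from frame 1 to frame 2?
the orange circle

(moved 1.8)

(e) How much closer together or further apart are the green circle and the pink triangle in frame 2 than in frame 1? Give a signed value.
+1.9

Distance in frame 1: 4.9. Distance in frame 2: 6.8.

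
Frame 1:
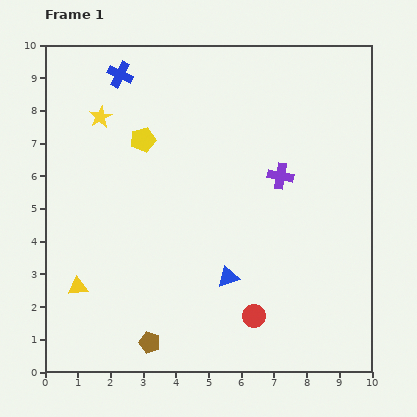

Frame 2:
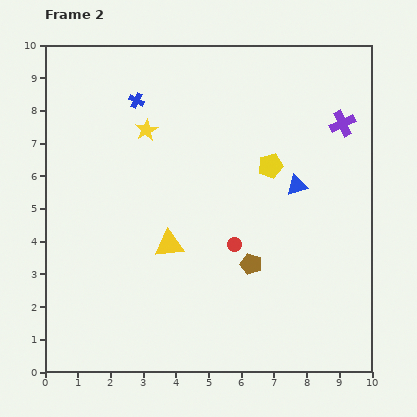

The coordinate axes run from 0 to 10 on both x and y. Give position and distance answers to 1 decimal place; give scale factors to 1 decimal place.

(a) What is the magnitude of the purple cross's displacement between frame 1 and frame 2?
2.5

The purple cross moved from (7.2, 6.0) to (9.1, 7.6), a distance of √(1.9² + 1.6²) ≈ 2.5.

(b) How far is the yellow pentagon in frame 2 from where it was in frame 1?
4.0

The yellow pentagon moved from (3.0, 7.1) to (6.9, 6.3), a distance of √(3.9² + 0.8²) ≈ 4.0.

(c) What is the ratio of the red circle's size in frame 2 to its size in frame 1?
0.6×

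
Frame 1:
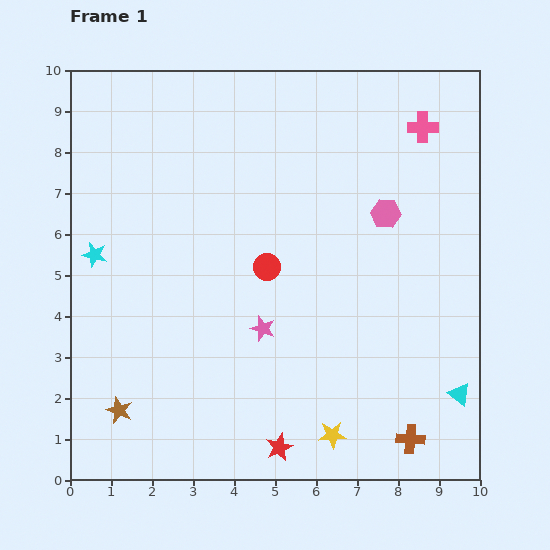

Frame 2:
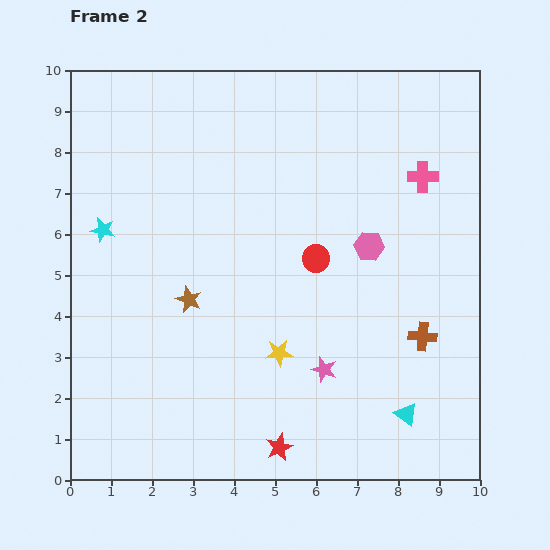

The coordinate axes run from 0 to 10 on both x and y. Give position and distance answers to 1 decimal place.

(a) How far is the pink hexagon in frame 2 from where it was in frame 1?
0.9

The pink hexagon moved from (7.7, 6.5) to (7.3, 5.7), a distance of √(0.4² + 0.8²) ≈ 0.9.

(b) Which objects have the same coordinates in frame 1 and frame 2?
the red star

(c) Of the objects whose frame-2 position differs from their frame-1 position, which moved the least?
the cyan star

(moved 0.6)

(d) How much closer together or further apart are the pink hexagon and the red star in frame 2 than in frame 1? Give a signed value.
-0.9

Distance in frame 1: 6.3. Distance in frame 2: 5.4.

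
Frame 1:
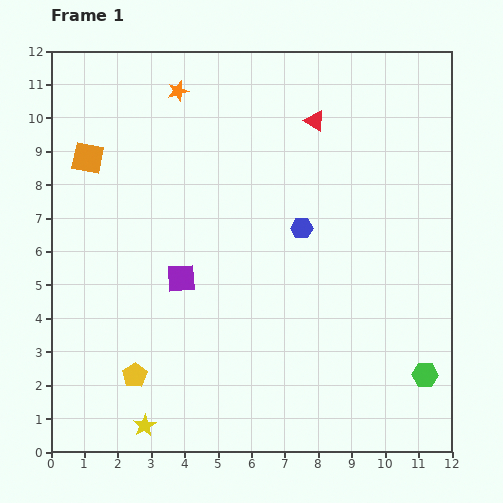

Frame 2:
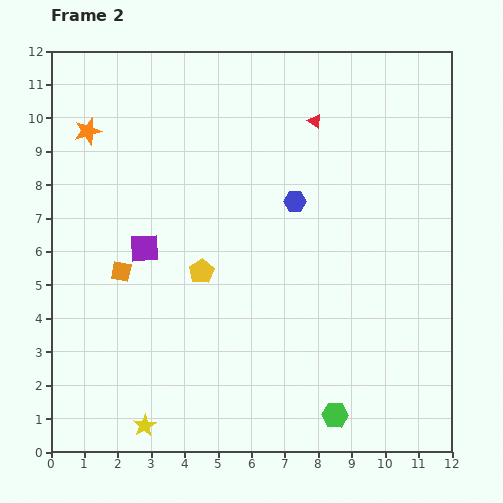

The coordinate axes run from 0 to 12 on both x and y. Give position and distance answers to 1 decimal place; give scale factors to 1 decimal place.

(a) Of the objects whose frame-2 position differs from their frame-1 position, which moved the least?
the blue hexagon

(moved 0.8)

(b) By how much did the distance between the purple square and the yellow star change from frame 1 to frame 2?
+0.8

Distance in frame 1: 4.5. Distance in frame 2: 5.3.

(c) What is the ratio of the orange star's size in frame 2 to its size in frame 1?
1.3×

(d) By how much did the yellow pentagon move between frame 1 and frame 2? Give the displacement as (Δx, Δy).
(2.0, 3.1)

The yellow pentagon was at (2.5, 2.3) in frame 1 and (4.5, 5.4) in frame 2.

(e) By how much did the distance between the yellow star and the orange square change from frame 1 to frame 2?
-3.5

Distance in frame 1: 8.2. Distance in frame 2: 4.7.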